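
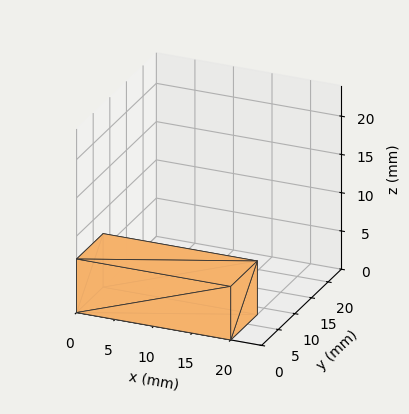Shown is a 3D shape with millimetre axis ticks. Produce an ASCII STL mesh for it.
Reading the render: the shape is a rectangular box, roughly 20 × 8 mm footprint and 7 mm tall (dimensions read to the nearest mm from the axis ticks). For the STL, each face is triangulated and given an outward normal.

solid part
  facet normal 0.0000 0.0000 -1.0000
    outer loop
      vertex 20.000 8.000 0.000
      vertex 20.000 0.000 0.000
      vertex 0.000 0.000 0.000
    endloop
  endfacet
  facet normal 0.0000 0.0000 -1.0000
    outer loop
      vertex 0.000 8.000 0.000
      vertex 20.000 8.000 0.000
      vertex 0.000 0.000 0.000
    endloop
  endfacet
  facet normal 0.0000 0.0000 1.0000
    outer loop
      vertex 0.000 0.000 7.000
      vertex 20.000 0.000 7.000
      vertex 20.000 8.000 7.000
    endloop
  endfacet
  facet normal 0.0000 0.0000 1.0000
    outer loop
      vertex 0.000 0.000 7.000
      vertex 20.000 8.000 7.000
      vertex 0.000 8.000 7.000
    endloop
  endfacet
  facet normal 0.0000 -1.0000 0.0000
    outer loop
      vertex 0.000 0.000 0.000
      vertex 20.000 0.000 0.000
      vertex 20.000 0.000 7.000
    endloop
  endfacet
  facet normal 0.0000 -1.0000 0.0000
    outer loop
      vertex 0.000 0.000 0.000
      vertex 20.000 0.000 7.000
      vertex 0.000 0.000 7.000
    endloop
  endfacet
  facet normal 0.0000 1.0000 0.0000
    outer loop
      vertex 20.000 8.000 7.000
      vertex 20.000 8.000 0.000
      vertex 0.000 8.000 0.000
    endloop
  endfacet
  facet normal 0.0000 1.0000 0.0000
    outer loop
      vertex 0.000 8.000 7.000
      vertex 20.000 8.000 7.000
      vertex 0.000 8.000 0.000
    endloop
  endfacet
  facet normal -1.0000 0.0000 0.0000
    outer loop
      vertex 0.000 8.000 7.000
      vertex 0.000 8.000 0.000
      vertex 0.000 0.000 0.000
    endloop
  endfacet
  facet normal -1.0000 0.0000 0.0000
    outer loop
      vertex 0.000 0.000 7.000
      vertex 0.000 8.000 7.000
      vertex 0.000 0.000 0.000
    endloop
  endfacet
  facet normal 1.0000 0.0000 0.0000
    outer loop
      vertex 20.000 0.000 0.000
      vertex 20.000 8.000 0.000
      vertex 20.000 8.000 7.000
    endloop
  endfacet
  facet normal 1.0000 0.0000 0.0000
    outer loop
      vertex 20.000 0.000 0.000
      vertex 20.000 8.000 7.000
      vertex 20.000 0.000 7.000
    endloop
  endfacet
endsolid part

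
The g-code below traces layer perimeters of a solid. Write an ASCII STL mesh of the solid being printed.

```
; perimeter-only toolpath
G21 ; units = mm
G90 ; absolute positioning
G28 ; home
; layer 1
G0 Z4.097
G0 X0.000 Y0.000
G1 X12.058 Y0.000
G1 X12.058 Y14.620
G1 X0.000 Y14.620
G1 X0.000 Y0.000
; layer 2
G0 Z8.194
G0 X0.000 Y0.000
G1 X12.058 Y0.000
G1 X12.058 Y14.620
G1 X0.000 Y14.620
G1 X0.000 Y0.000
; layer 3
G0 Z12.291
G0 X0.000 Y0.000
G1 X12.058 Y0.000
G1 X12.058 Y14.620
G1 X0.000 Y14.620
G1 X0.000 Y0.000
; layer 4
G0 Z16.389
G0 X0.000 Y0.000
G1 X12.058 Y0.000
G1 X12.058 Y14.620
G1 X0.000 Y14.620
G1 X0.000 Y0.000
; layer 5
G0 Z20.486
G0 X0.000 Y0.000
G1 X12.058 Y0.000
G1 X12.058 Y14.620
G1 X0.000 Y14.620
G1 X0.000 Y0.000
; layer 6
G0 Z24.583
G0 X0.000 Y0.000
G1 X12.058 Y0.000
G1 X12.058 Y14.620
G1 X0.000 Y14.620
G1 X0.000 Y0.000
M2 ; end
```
solid part
  facet normal 0.0000 0.0000 -1.0000
    outer loop
      vertex 12.058 14.620 0.000
      vertex 12.058 0.000 0.000
      vertex 0.000 0.000 0.000
    endloop
  endfacet
  facet normal 0.0000 0.0000 -1.0000
    outer loop
      vertex 0.000 14.620 0.000
      vertex 12.058 14.620 0.000
      vertex 0.000 0.000 0.000
    endloop
  endfacet
  facet normal 0.0000 0.0000 1.0000
    outer loop
      vertex 0.000 0.000 24.583
      vertex 12.058 0.000 24.583
      vertex 12.058 14.620 24.583
    endloop
  endfacet
  facet normal 0.0000 0.0000 1.0000
    outer loop
      vertex 0.000 0.000 24.583
      vertex 12.058 14.620 24.583
      vertex 0.000 14.620 24.583
    endloop
  endfacet
  facet normal 0.0000 -1.0000 0.0000
    outer loop
      vertex 0.000 0.000 0.000
      vertex 12.058 0.000 0.000
      vertex 12.058 0.000 24.583
    endloop
  endfacet
  facet normal 0.0000 -1.0000 0.0000
    outer loop
      vertex 0.000 0.000 0.000
      vertex 12.058 0.000 24.583
      vertex 0.000 0.000 24.583
    endloop
  endfacet
  facet normal 0.0000 1.0000 0.0000
    outer loop
      vertex 12.058 14.620 24.583
      vertex 12.058 14.620 0.000
      vertex 0.000 14.620 0.000
    endloop
  endfacet
  facet normal 0.0000 1.0000 0.0000
    outer loop
      vertex 0.000 14.620 24.583
      vertex 12.058 14.620 24.583
      vertex 0.000 14.620 0.000
    endloop
  endfacet
  facet normal -1.0000 0.0000 0.0000
    outer loop
      vertex 0.000 14.620 24.583
      vertex 0.000 14.620 0.000
      vertex 0.000 0.000 0.000
    endloop
  endfacet
  facet normal -1.0000 0.0000 0.0000
    outer loop
      vertex 0.000 0.000 24.583
      vertex 0.000 14.620 24.583
      vertex 0.000 0.000 0.000
    endloop
  endfacet
  facet normal 1.0000 0.0000 0.0000
    outer loop
      vertex 12.058 0.000 0.000
      vertex 12.058 14.620 0.000
      vertex 12.058 14.620 24.583
    endloop
  endfacet
  facet normal 1.0000 0.0000 0.0000
    outer loop
      vertex 12.058 0.000 0.000
      vertex 12.058 14.620 24.583
      vertex 12.058 0.000 24.583
    endloop
  endfacet
endsolid part

The G0 Z moves step by Δz≈4.097 mm. Every layer's G1 loop is the same polygon, so the solid is a straight extrusion of it from z=0 to z≈24.6. Closing with flat bottom and top caps and triangulating gives 12 facets — a rectangular box, roughly 12.1 × 14.6 mm footprint and 24.6 mm tall.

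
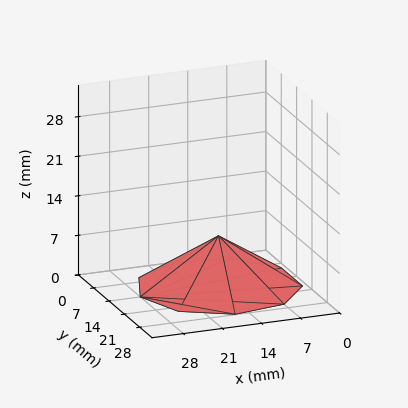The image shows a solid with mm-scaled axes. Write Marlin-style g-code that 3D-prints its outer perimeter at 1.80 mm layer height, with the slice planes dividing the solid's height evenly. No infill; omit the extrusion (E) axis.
Reading the render: the shape is a regular 9-sided pyramid, base circumscribed radius ≈ 14 mm, apex at z ≈ 9 mm (dimensions read to the nearest mm from the axis ticks). For the g-code, the solid's height is divided into equal slices at the stated Δz and each level perimeter traced with G1 moves after a G0 lift.

; perimeter-only toolpath
G21 ; units = mm
G90 ; absolute positioning
G28 ; home
; layer 1
G0 Z1.80
G0 X25.20 Y14.00
G1 X22.58 Y21.20
G1 X15.94 Y25.03
G1 X8.40 Y23.70
G1 X3.47 Y17.83
G1 X3.47 Y10.17
G1 X8.40 Y4.30
G1 X15.94 Y2.97
G1 X22.58 Y6.80
G1 X25.20 Y14.00
; layer 2
G0 Z3.60
G0 X22.40 Y14.00
G1 X20.43 Y19.40
G1 X15.46 Y22.27
G1 X9.80 Y21.27
G1 X6.10 Y16.87
G1 X6.10 Y11.13
G1 X9.80 Y6.73
G1 X15.46 Y5.73
G1 X20.43 Y8.60
G1 X22.40 Y14.00
; layer 3
G0 Z5.40
G0 X19.60 Y14.00
G1 X18.29 Y17.60
G1 X14.97 Y19.52
G1 X11.20 Y18.85
G1 X8.74 Y15.92
G1 X8.74 Y12.08
G1 X11.20 Y9.15
G1 X14.97 Y8.48
G1 X18.29 Y10.40
G1 X19.60 Y14.00
; layer 4
G0 Z7.20
G0 X16.80 Y14.00
G1 X16.14 Y15.80
G1 X14.49 Y16.76
G1 X12.60 Y16.42
G1 X11.37 Y14.96
G1 X11.37 Y13.04
G1 X12.60 Y11.58
G1 X14.49 Y11.24
G1 X16.14 Y12.20
G1 X16.80 Y14.00
M2 ; end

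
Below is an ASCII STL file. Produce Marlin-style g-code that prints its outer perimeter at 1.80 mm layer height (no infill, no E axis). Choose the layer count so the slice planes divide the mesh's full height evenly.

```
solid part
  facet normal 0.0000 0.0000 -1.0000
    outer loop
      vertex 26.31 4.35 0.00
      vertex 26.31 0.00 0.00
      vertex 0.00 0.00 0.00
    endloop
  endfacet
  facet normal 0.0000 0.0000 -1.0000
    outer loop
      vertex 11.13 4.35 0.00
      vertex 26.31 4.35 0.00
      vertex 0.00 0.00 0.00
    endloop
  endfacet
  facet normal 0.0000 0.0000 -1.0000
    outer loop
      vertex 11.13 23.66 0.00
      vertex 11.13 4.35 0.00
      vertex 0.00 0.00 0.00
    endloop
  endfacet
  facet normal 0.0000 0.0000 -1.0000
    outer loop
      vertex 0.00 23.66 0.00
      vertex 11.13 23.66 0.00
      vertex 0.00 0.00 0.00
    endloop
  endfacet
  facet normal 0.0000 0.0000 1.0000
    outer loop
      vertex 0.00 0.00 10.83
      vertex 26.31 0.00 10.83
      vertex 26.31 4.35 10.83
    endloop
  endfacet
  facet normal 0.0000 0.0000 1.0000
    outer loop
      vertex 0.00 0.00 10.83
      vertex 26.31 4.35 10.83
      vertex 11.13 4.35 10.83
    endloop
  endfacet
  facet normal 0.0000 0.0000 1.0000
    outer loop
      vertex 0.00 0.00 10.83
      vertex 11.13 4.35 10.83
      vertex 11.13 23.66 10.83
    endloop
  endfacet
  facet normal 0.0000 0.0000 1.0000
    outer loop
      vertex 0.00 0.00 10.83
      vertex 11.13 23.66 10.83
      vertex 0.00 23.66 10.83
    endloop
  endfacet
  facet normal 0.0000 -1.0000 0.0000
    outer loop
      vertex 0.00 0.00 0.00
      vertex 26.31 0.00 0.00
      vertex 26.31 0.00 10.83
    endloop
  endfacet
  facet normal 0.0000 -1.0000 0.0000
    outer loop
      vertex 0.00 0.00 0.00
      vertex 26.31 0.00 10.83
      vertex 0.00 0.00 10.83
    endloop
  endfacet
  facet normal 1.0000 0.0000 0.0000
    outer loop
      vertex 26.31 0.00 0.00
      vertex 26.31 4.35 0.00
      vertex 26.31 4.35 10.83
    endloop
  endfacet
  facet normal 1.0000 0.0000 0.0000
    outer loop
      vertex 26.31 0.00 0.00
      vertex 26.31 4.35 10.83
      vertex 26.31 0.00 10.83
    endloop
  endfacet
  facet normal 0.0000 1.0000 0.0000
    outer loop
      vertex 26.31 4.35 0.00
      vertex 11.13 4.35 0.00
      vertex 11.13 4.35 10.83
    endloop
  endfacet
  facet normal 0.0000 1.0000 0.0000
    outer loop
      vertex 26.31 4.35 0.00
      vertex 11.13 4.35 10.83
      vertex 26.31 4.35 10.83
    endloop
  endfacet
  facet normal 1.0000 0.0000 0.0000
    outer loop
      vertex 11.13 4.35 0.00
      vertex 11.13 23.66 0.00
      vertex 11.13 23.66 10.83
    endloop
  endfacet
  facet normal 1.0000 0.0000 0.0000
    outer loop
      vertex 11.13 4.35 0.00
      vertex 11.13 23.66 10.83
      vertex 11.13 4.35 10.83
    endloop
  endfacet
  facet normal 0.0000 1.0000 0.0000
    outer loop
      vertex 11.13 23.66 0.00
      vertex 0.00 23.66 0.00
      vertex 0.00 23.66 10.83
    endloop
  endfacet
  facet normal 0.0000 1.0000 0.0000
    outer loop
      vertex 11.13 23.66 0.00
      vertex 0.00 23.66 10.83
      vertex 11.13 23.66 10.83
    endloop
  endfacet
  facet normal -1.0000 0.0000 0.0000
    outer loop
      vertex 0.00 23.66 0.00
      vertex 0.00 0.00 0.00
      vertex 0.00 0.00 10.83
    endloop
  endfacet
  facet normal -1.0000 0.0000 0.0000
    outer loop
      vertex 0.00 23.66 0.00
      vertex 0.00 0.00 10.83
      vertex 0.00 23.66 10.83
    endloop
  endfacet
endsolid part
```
; perimeter-only toolpath
G21 ; units = mm
G90 ; absolute positioning
G28 ; home
; layer 1
G0 Z1.80
G0 X0.00 Y0.00
G1 X26.31 Y0.00
G1 X26.31 Y4.35
G1 X11.13 Y4.35
G1 X11.13 Y23.66
G1 X0.00 Y23.66
G1 X0.00 Y0.00
; layer 2
G0 Z3.61
G0 X0.00 Y0.00
G1 X26.31 Y0.00
G1 X26.31 Y4.35
G1 X11.13 Y4.35
G1 X11.13 Y23.66
G1 X0.00 Y23.66
G1 X0.00 Y0.00
; layer 3
G0 Z5.42
G0 X0.00 Y0.00
G1 X26.31 Y0.00
G1 X26.31 Y4.35
G1 X11.13 Y4.35
G1 X11.13 Y23.66
G1 X0.00 Y23.66
G1 X0.00 Y0.00
; layer 4
G0 Z7.22
G0 X0.00 Y0.00
G1 X26.31 Y0.00
G1 X26.31 Y4.35
G1 X11.13 Y4.35
G1 X11.13 Y23.66
G1 X0.00 Y23.66
G1 X0.00 Y0.00
; layer 5
G0 Z9.03
G0 X0.00 Y0.00
G1 X26.31 Y0.00
G1 X26.31 Y4.35
G1 X11.13 Y4.35
G1 X11.13 Y23.66
G1 X0.00 Y23.66
G1 X0.00 Y0.00
; layer 6
G0 Z10.83
G0 X0.00 Y0.00
G1 X26.31 Y0.00
G1 X26.31 Y4.35
G1 X11.13 Y4.35
G1 X11.13 Y23.66
G1 X0.00 Y23.66
G1 X0.00 Y0.00
M2 ; end

The solid is an L-shaped prism: outer 26.3 × 23.7 mm, arm thicknesses ≈ 4.35 mm (horizontal) and 11.1 mm (vertical), extruded 10.8 mm in z. Slicing at Δz = 1.80 mm — 6 equal slices spanning the solid's height, so layer i sits at z = i·h/6 — gives 6 non-empty perimeters. Each is a 6-segment closed polygon; G0 lifts to the layer z and rapids to the start vertex, then G1 traces the edges.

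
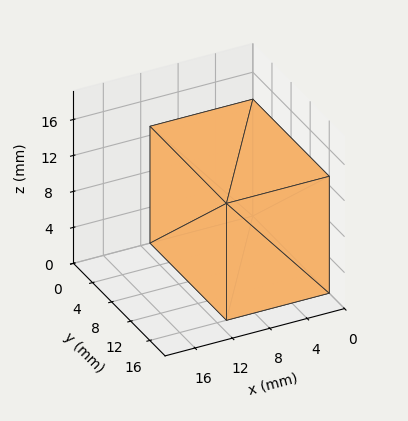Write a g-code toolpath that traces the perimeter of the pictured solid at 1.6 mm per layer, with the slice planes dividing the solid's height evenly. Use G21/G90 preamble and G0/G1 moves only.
Reading the render: the shape is a rectangular box, roughly 11 × 16 mm footprint and 13 mm tall (dimensions read to the nearest mm from the axis ticks). For the g-code, the solid's height is divided into equal slices at the stated Δz and each level perimeter traced with G1 moves after a G0 lift.

; perimeter-only toolpath
G21 ; units = mm
G90 ; absolute positioning
G28 ; home
; layer 1
G0 Z1.6
G0 X0.0 Y0.0
G1 X11.0 Y0.0
G1 X11.0 Y16.0
G1 X0.0 Y16.0
G1 X0.0 Y0.0
; layer 2
G0 Z3.2
G0 X0.0 Y0.0
G1 X11.0 Y0.0
G1 X11.0 Y16.0
G1 X0.0 Y16.0
G1 X0.0 Y0.0
; layer 3
G0 Z4.9
G0 X0.0 Y0.0
G1 X11.0 Y0.0
G1 X11.0 Y16.0
G1 X0.0 Y16.0
G1 X0.0 Y0.0
; layer 4
G0 Z6.5
G0 X0.0 Y0.0
G1 X11.0 Y0.0
G1 X11.0 Y16.0
G1 X0.0 Y16.0
G1 X0.0 Y0.0
; layer 5
G0 Z8.1
G0 X0.0 Y0.0
G1 X11.0 Y0.0
G1 X11.0 Y16.0
G1 X0.0 Y16.0
G1 X0.0 Y0.0
; layer 6
G0 Z9.8
G0 X0.0 Y0.0
G1 X11.0 Y0.0
G1 X11.0 Y16.0
G1 X0.0 Y16.0
G1 X0.0 Y0.0
; layer 7
G0 Z11.4
G0 X0.0 Y0.0
G1 X11.0 Y0.0
G1 X11.0 Y16.0
G1 X0.0 Y16.0
G1 X0.0 Y0.0
; layer 8
G0 Z13.0
G0 X0.0 Y0.0
G1 X11.0 Y0.0
G1 X11.0 Y16.0
G1 X0.0 Y16.0
G1 X0.0 Y0.0
M2 ; end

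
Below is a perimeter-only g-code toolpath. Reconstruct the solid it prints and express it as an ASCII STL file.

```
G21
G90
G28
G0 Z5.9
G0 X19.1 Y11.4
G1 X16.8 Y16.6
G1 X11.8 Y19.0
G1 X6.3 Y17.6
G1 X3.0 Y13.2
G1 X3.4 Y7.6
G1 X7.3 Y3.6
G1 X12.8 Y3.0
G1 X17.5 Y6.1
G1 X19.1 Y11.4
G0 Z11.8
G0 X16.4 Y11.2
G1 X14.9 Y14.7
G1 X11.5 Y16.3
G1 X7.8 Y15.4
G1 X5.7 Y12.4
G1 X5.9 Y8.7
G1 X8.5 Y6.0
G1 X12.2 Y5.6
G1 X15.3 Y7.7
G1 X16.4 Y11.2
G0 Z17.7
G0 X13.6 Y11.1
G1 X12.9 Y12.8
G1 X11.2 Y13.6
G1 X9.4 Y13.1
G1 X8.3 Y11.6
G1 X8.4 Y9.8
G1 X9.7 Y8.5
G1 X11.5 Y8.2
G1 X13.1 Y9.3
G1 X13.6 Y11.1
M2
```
solid part
  facet normal 0.0000 0.0000 -1.0000
    outer loop
      vertex 12.1 21.7 0.0
      vertex 18.8 18.5 0.0
      vertex 21.8 11.6 0.0
    endloop
  endfacet
  facet normal 0.0000 0.0000 -1.0000
    outer loop
      vertex 4.8 19.9 0.0
      vertex 12.1 21.7 0.0
      vertex 21.8 11.6 0.0
    endloop
  endfacet
  facet normal 0.0000 0.0000 -1.0000
    outer loop
      vertex 0.4 13.9 0.0
      vertex 4.8 19.9 0.0
      vertex 21.8 11.6 0.0
    endloop
  endfacet
  facet normal 0.0000 0.0000 -1.0000
    outer loop
      vertex 0.9 6.5 0.0
      vertex 0.4 13.9 0.0
      vertex 21.8 11.6 0.0
    endloop
  endfacet
  facet normal 0.0000 0.0000 -1.0000
    outer loop
      vertex 6.1 1.1 0.0
      vertex 0.9 6.5 0.0
      vertex 21.8 11.6 0.0
    endloop
  endfacet
  facet normal 0.0000 0.0000 -1.0000
    outer loop
      vertex 13.5 0.3 0.0
      vertex 6.1 1.1 0.0
      vertex 21.8 11.6 0.0
    endloop
  endfacet
  facet normal 0.0000 0.0000 -1.0000
    outer loop
      vertex 19.7 4.5 0.0
      vertex 13.5 0.3 0.0
      vertex 21.8 11.6 0.0
    endloop
  endfacet
  facet normal 0.8408 0.3656 0.3992
    outer loop
      vertex 21.8 11.6 0.0
      vertex 18.8 18.5 0.0
      vertex 10.9 10.9 23.6
    endloop
  endfacet
  facet normal 0.3952 0.8275 0.3988
    outer loop
      vertex 18.8 18.5 0.0
      vertex 12.1 21.7 0.0
      vertex 10.9 10.9 23.6
    endloop
  endfacet
  facet normal -0.2198 0.8913 0.3967
    outer loop
      vertex 12.1 21.7 0.0
      vertex 4.8 19.9 0.0
      vertex 10.9 10.9 23.6
    endloop
  endfacet
  facet normal -0.7398 0.5425 0.3981
    outer loop
      vertex 4.8 19.9 0.0
      vertex 0.4 13.9 0.0
      vertex 10.9 10.9 23.6
    endloop
  endfacet
  facet normal -0.9148 -0.0618 0.3992
    outer loop
      vertex 0.4 13.9 0.0
      vertex 0.9 6.5 0.0
      vertex 10.9 10.9 23.6
    endloop
  endfacet
  facet normal -0.6606 -0.6362 0.3985
    outer loop
      vertex 0.9 6.5 0.0
      vertex 6.1 1.1 0.0
      vertex 10.9 10.9 23.6
    endloop
  endfacet
  facet normal -0.0986 -0.9118 0.3987
    outer loop
      vertex 6.1 1.1 0.0
      vertex 13.5 0.3 0.0
      vertex 10.9 10.9 23.6
    endloop
  endfacet
  facet normal 0.5145 -0.7596 0.3979
    outer loop
      vertex 13.5 0.3 0.0
      vertex 19.7 4.5 0.0
      vertex 10.9 10.9 23.6
    endloop
  endfacet
  facet normal 0.8795 -0.2601 0.3985
    outer loop
      vertex 19.7 4.5 0.0
      vertex 21.8 11.6 0.0
      vertex 10.9 10.9 23.6
    endloop
  endfacet
endsolid part

The G0 Z moves step by Δz≈5.9 mm. The G1 loops shrink linearly with z, so the solid tapers from its base footprint up to z≈23.6. Closing with a flat bottom cap and the tapered top and triangulating gives 16 facets — a regular 9-sided pyramid, base circumscribed radius ≈ 10.9 mm, apex at z ≈ 23.6 mm.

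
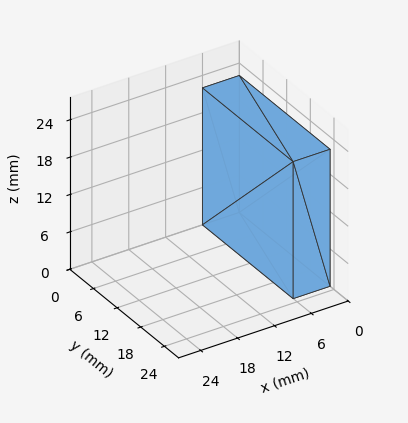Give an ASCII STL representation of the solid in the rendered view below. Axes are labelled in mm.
Reading the render: the shape is a rectangular box, roughly 6 × 23 mm footprint and 22 mm tall (dimensions read to the nearest mm from the axis ticks). For the STL, each face is triangulated and given an outward normal.

solid part
  facet normal 0.0000 0.0000 -1.0000
    outer loop
      vertex 6.00 23.00 0.00
      vertex 6.00 0.00 0.00
      vertex 0.00 0.00 0.00
    endloop
  endfacet
  facet normal 0.0000 0.0000 -1.0000
    outer loop
      vertex 0.00 23.00 0.00
      vertex 6.00 23.00 0.00
      vertex 0.00 0.00 0.00
    endloop
  endfacet
  facet normal 0.0000 0.0000 1.0000
    outer loop
      vertex 0.00 0.00 22.00
      vertex 6.00 0.00 22.00
      vertex 6.00 23.00 22.00
    endloop
  endfacet
  facet normal 0.0000 0.0000 1.0000
    outer loop
      vertex 0.00 0.00 22.00
      vertex 6.00 23.00 22.00
      vertex 0.00 23.00 22.00
    endloop
  endfacet
  facet normal 0.0000 -1.0000 0.0000
    outer loop
      vertex 0.00 0.00 0.00
      vertex 6.00 0.00 0.00
      vertex 6.00 0.00 22.00
    endloop
  endfacet
  facet normal 0.0000 -1.0000 0.0000
    outer loop
      vertex 0.00 0.00 0.00
      vertex 6.00 0.00 22.00
      vertex 0.00 0.00 22.00
    endloop
  endfacet
  facet normal 0.0000 1.0000 0.0000
    outer loop
      vertex 6.00 23.00 22.00
      vertex 6.00 23.00 0.00
      vertex 0.00 23.00 0.00
    endloop
  endfacet
  facet normal 0.0000 1.0000 0.0000
    outer loop
      vertex 0.00 23.00 22.00
      vertex 6.00 23.00 22.00
      vertex 0.00 23.00 0.00
    endloop
  endfacet
  facet normal -1.0000 0.0000 0.0000
    outer loop
      vertex 0.00 23.00 22.00
      vertex 0.00 23.00 0.00
      vertex 0.00 0.00 0.00
    endloop
  endfacet
  facet normal -1.0000 0.0000 0.0000
    outer loop
      vertex 0.00 0.00 22.00
      vertex 0.00 23.00 22.00
      vertex 0.00 0.00 0.00
    endloop
  endfacet
  facet normal 1.0000 0.0000 0.0000
    outer loop
      vertex 6.00 0.00 0.00
      vertex 6.00 23.00 0.00
      vertex 6.00 23.00 22.00
    endloop
  endfacet
  facet normal 1.0000 0.0000 0.0000
    outer loop
      vertex 6.00 0.00 0.00
      vertex 6.00 23.00 22.00
      vertex 6.00 0.00 22.00
    endloop
  endfacet
endsolid part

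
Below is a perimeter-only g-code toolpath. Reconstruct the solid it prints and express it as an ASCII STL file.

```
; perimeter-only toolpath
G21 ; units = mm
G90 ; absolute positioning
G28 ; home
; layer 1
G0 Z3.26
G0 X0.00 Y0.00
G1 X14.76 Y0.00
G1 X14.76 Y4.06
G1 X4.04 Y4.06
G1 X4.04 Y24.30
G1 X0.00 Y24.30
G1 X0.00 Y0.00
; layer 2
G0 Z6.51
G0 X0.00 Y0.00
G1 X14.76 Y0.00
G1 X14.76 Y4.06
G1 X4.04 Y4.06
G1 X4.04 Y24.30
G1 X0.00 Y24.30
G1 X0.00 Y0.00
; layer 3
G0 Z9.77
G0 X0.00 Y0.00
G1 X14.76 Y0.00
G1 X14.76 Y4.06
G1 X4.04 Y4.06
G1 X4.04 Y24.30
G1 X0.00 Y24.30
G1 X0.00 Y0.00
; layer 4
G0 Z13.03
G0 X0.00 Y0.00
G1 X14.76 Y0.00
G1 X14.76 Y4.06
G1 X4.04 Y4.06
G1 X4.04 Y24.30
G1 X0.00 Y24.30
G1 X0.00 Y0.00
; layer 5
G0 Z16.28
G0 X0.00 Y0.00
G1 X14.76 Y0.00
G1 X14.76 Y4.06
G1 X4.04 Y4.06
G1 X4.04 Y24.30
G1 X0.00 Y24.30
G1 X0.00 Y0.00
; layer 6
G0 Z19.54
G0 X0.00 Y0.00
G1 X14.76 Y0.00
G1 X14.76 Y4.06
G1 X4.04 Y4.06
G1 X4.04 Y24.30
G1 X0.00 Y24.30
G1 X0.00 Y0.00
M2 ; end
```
solid part
  facet normal 0.0000 0.0000 -1.0000
    outer loop
      vertex 14.76 4.06 0.00
      vertex 14.76 0.00 0.00
      vertex 0.00 0.00 0.00
    endloop
  endfacet
  facet normal 0.0000 0.0000 -1.0000
    outer loop
      vertex 4.04 4.06 0.00
      vertex 14.76 4.06 0.00
      vertex 0.00 0.00 0.00
    endloop
  endfacet
  facet normal 0.0000 0.0000 -1.0000
    outer loop
      vertex 4.04 24.30 0.00
      vertex 4.04 4.06 0.00
      vertex 0.00 0.00 0.00
    endloop
  endfacet
  facet normal 0.0000 0.0000 -1.0000
    outer loop
      vertex 0.00 24.30 0.00
      vertex 4.04 24.30 0.00
      vertex 0.00 0.00 0.00
    endloop
  endfacet
  facet normal 0.0000 0.0000 1.0000
    outer loop
      vertex 0.00 0.00 19.54
      vertex 14.76 0.00 19.54
      vertex 14.76 4.06 19.54
    endloop
  endfacet
  facet normal 0.0000 0.0000 1.0000
    outer loop
      vertex 0.00 0.00 19.54
      vertex 14.76 4.06 19.54
      vertex 4.04 4.06 19.54
    endloop
  endfacet
  facet normal 0.0000 0.0000 1.0000
    outer loop
      vertex 0.00 0.00 19.54
      vertex 4.04 4.06 19.54
      vertex 4.04 24.30 19.54
    endloop
  endfacet
  facet normal 0.0000 0.0000 1.0000
    outer loop
      vertex 0.00 0.00 19.54
      vertex 4.04 24.30 19.54
      vertex 0.00 24.30 19.54
    endloop
  endfacet
  facet normal 0.0000 -1.0000 0.0000
    outer loop
      vertex 0.00 0.00 0.00
      vertex 14.76 0.00 0.00
      vertex 14.76 0.00 19.54
    endloop
  endfacet
  facet normal 0.0000 -1.0000 0.0000
    outer loop
      vertex 0.00 0.00 0.00
      vertex 14.76 0.00 19.54
      vertex 0.00 0.00 19.54
    endloop
  endfacet
  facet normal 1.0000 0.0000 0.0000
    outer loop
      vertex 14.76 0.00 0.00
      vertex 14.76 4.06 0.00
      vertex 14.76 4.06 19.54
    endloop
  endfacet
  facet normal 1.0000 0.0000 0.0000
    outer loop
      vertex 14.76 0.00 0.00
      vertex 14.76 4.06 19.54
      vertex 14.76 0.00 19.54
    endloop
  endfacet
  facet normal 0.0000 1.0000 0.0000
    outer loop
      vertex 14.76 4.06 0.00
      vertex 4.04 4.06 0.00
      vertex 4.04 4.06 19.54
    endloop
  endfacet
  facet normal 0.0000 1.0000 0.0000
    outer loop
      vertex 14.76 4.06 0.00
      vertex 4.04 4.06 19.54
      vertex 14.76 4.06 19.54
    endloop
  endfacet
  facet normal 1.0000 0.0000 0.0000
    outer loop
      vertex 4.04 4.06 0.00
      vertex 4.04 24.30 0.00
      vertex 4.04 24.30 19.54
    endloop
  endfacet
  facet normal 1.0000 0.0000 0.0000
    outer loop
      vertex 4.04 4.06 0.00
      vertex 4.04 24.30 19.54
      vertex 4.04 4.06 19.54
    endloop
  endfacet
  facet normal 0.0000 1.0000 0.0000
    outer loop
      vertex 4.04 24.30 0.00
      vertex 0.00 24.30 0.00
      vertex 0.00 24.30 19.54
    endloop
  endfacet
  facet normal 0.0000 1.0000 0.0000
    outer loop
      vertex 4.04 24.30 0.00
      vertex 0.00 24.30 19.54
      vertex 4.04 24.30 19.54
    endloop
  endfacet
  facet normal -1.0000 0.0000 0.0000
    outer loop
      vertex 0.00 24.30 0.00
      vertex 0.00 0.00 0.00
      vertex 0.00 0.00 19.54
    endloop
  endfacet
  facet normal -1.0000 0.0000 0.0000
    outer loop
      vertex 0.00 24.30 0.00
      vertex 0.00 0.00 19.54
      vertex 0.00 24.30 19.54
    endloop
  endfacet
endsolid part

The G0 Z moves step by Δz≈3.26 mm. Every layer's G1 loop is the same polygon, so the solid is a straight extrusion of it from z=0 to z≈19.5. Closing with flat bottom and top caps and triangulating gives 20 facets — an L-shaped prism: outer 14.8 × 24.3 mm, arm thicknesses ≈ 4.06 mm (horizontal) and 4.04 mm (vertical), extruded 19.5 mm in z.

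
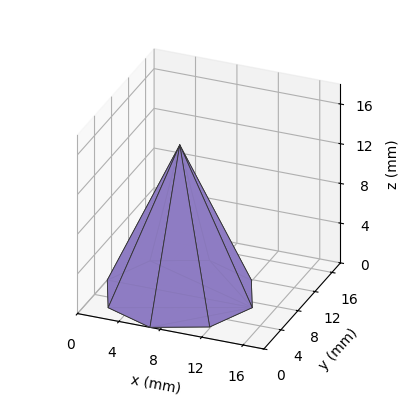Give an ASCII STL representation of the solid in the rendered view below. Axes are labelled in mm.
Reading the render: the shape is a regular 8-sided pyramid, base circumscribed radius ≈ 7 mm, apex at z ≈ 15 mm (dimensions read to the nearest mm from the axis ticks). For the STL, each face is triangulated and given an outward normal.

solid part
  facet normal 0.0000 0.0000 -1.0000
    outer loop
      vertex 7.0 14.0 0.0
      vertex 11.9 11.9 0.0
      vertex 14.0 7.0 0.0
    endloop
  endfacet
  facet normal 0.0000 0.0000 -1.0000
    outer loop
      vertex 2.1 11.9 0.0
      vertex 7.0 14.0 0.0
      vertex 14.0 7.0 0.0
    endloop
  endfacet
  facet normal 0.0000 0.0000 -1.0000
    outer loop
      vertex 0.0 7.0 0.0
      vertex 2.1 11.9 0.0
      vertex 14.0 7.0 0.0
    endloop
  endfacet
  facet normal 0.0000 0.0000 -1.0000
    outer loop
      vertex 2.1 2.1 0.0
      vertex 0.0 7.0 0.0
      vertex 14.0 7.0 0.0
    endloop
  endfacet
  facet normal 0.0000 0.0000 -1.0000
    outer loop
      vertex 7.0 0.0 0.0
      vertex 2.1 2.1 0.0
      vertex 14.0 7.0 0.0
    endloop
  endfacet
  facet normal 0.0000 0.0000 -1.0000
    outer loop
      vertex 11.9 2.1 0.0
      vertex 7.0 0.0 0.0
      vertex 14.0 7.0 0.0
    endloop
  endfacet
  facet normal 0.8447 0.3620 0.3942
    outer loop
      vertex 14.0 7.0 0.0
      vertex 11.9 11.9 0.0
      vertex 7.0 7.0 15.0
    endloop
  endfacet
  facet normal 0.3620 0.8447 0.3942
    outer loop
      vertex 11.9 11.9 0.0
      vertex 7.0 14.0 0.0
      vertex 7.0 7.0 15.0
    endloop
  endfacet
  facet normal -0.3620 0.8447 0.3942
    outer loop
      vertex 7.0 14.0 0.0
      vertex 2.1 11.9 0.0
      vertex 7.0 7.0 15.0
    endloop
  endfacet
  facet normal -0.8447 0.3620 0.3942
    outer loop
      vertex 2.1 11.9 0.0
      vertex 0.0 7.0 0.0
      vertex 7.0 7.0 15.0
    endloop
  endfacet
  facet normal -0.8447 -0.3620 0.3942
    outer loop
      vertex 0.0 7.0 0.0
      vertex 2.1 2.1 0.0
      vertex 7.0 7.0 15.0
    endloop
  endfacet
  facet normal -0.3620 -0.8447 0.3942
    outer loop
      vertex 2.1 2.1 0.0
      vertex 7.0 0.0 0.0
      vertex 7.0 7.0 15.0
    endloop
  endfacet
  facet normal 0.3620 -0.8447 0.3942
    outer loop
      vertex 7.0 0.0 0.0
      vertex 11.9 2.1 0.0
      vertex 7.0 7.0 15.0
    endloop
  endfacet
  facet normal 0.8447 -0.3620 0.3942
    outer loop
      vertex 11.9 2.1 0.0
      vertex 14.0 7.0 0.0
      vertex 7.0 7.0 15.0
    endloop
  endfacet
endsolid part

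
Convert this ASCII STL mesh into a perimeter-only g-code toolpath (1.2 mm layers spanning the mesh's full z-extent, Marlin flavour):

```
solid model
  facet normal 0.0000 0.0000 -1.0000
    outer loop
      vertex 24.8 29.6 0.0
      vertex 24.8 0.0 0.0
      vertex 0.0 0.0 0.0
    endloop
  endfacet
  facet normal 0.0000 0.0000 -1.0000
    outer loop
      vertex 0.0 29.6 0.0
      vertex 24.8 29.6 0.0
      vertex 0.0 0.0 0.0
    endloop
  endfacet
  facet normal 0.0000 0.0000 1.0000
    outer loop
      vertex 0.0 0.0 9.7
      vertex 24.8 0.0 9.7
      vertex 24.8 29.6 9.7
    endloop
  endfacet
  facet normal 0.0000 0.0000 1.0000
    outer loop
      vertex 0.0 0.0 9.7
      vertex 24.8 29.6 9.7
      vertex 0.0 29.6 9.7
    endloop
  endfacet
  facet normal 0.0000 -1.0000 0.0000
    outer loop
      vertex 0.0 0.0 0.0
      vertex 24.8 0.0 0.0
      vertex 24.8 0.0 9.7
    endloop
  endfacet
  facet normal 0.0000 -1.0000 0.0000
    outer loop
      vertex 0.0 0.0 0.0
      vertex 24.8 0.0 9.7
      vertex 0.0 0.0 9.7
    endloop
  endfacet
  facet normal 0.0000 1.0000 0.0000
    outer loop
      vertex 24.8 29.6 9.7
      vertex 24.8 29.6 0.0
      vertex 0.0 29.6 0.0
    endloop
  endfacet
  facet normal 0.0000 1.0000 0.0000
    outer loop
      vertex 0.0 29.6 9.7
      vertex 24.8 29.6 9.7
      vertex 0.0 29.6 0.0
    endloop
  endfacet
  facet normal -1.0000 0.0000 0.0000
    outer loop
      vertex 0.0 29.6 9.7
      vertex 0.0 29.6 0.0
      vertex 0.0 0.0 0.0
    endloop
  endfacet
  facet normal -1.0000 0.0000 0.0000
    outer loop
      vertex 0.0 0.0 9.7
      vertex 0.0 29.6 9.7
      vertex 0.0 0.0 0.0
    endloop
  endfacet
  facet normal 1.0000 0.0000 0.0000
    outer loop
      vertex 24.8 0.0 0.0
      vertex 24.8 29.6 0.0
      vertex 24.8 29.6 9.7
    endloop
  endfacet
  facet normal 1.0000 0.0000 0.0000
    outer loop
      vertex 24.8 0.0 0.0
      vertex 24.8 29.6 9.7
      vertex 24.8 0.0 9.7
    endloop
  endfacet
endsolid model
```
; perimeter-only toolpath
G21 ; units = mm
G90 ; absolute positioning
G28 ; home
; layer 1
G0 Z1.2
G0 X0.0 Y0.0
G1 X24.8 Y0.0
G1 X24.8 Y29.6
G1 X0.0 Y29.6
G1 X0.0 Y0.0
; layer 2
G0 Z2.4
G0 X0.0 Y0.0
G1 X24.8 Y0.0
G1 X24.8 Y29.6
G1 X0.0 Y29.6
G1 X0.0 Y0.0
; layer 3
G0 Z3.6
G0 X0.0 Y0.0
G1 X24.8 Y0.0
G1 X24.8 Y29.6
G1 X0.0 Y29.6
G1 X0.0 Y0.0
; layer 4
G0 Z4.8
G0 X0.0 Y0.0
G1 X24.8 Y0.0
G1 X24.8 Y29.6
G1 X0.0 Y29.6
G1 X0.0 Y0.0
; layer 5
G0 Z6.1
G0 X0.0 Y0.0
G1 X24.8 Y0.0
G1 X24.8 Y29.6
G1 X0.0 Y29.6
G1 X0.0 Y0.0
; layer 6
G0 Z7.3
G0 X0.0 Y0.0
G1 X24.8 Y0.0
G1 X24.8 Y29.6
G1 X0.0 Y29.6
G1 X0.0 Y0.0
; layer 7
G0 Z8.5
G0 X0.0 Y0.0
G1 X24.8 Y0.0
G1 X24.8 Y29.6
G1 X0.0 Y29.6
G1 X0.0 Y0.0
; layer 8
G0 Z9.7
G0 X0.0 Y0.0
G1 X24.8 Y0.0
G1 X24.8 Y29.6
G1 X0.0 Y29.6
G1 X0.0 Y0.0
M2 ; end

The solid is a rectangular box, roughly 24.8 × 29.6 mm footprint and 9.7 mm tall. Slicing at Δz = 1.2 mm — 8 equal slices spanning the solid's height, so layer i sits at z = i·h/8 — gives 8 non-empty perimeters. Each is a 4-segment closed polygon; G0 lifts to the layer z and rapids to the start vertex, then G1 traces the edges.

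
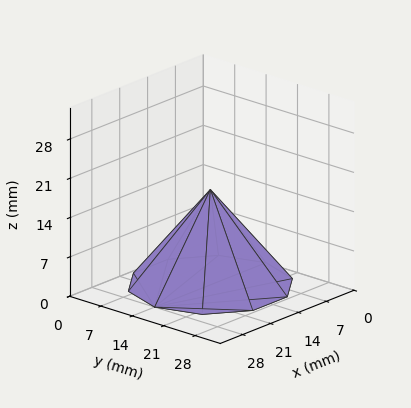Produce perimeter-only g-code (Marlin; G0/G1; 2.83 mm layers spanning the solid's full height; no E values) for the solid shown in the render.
Reading the render: the shape is a regular 10-sided pyramid, base circumscribed radius ≈ 14 mm, apex at z ≈ 17 mm (dimensions read to the nearest mm from the axis ticks). For the g-code, the solid's height is divided into equal slices at the stated Δz and each level perimeter traced with G1 moves after a G0 lift.

; perimeter-only toolpath
G21 ; units = mm
G90 ; absolute positioning
G28 ; home
; layer 1
G0 Z2.83
G0 X25.67 Y14.00
G1 X23.44 Y20.86
G1 X17.61 Y25.09
G1 X10.39 Y25.09
G1 X4.56 Y20.86
G1 X2.33 Y14.00
G1 X4.56 Y7.14
G1 X10.39 Y2.91
G1 X17.61 Y2.91
G1 X23.44 Y7.14
G1 X25.67 Y14.00
; layer 2
G0 Z5.67
G0 X23.33 Y14.00
G1 X21.55 Y19.49
G1 X16.89 Y22.87
G1 X11.11 Y22.87
G1 X6.45 Y19.49
G1 X4.67 Y14.00
G1 X6.45 Y8.51
G1 X11.11 Y5.13
G1 X16.89 Y5.13
G1 X21.55 Y8.51
G1 X23.33 Y14.00
; layer 3
G0 Z8.50
G0 X21.00 Y14.00
G1 X19.66 Y18.12
G1 X16.16 Y20.66
G1 X11.84 Y20.66
G1 X8.34 Y18.12
G1 X7.00 Y14.00
G1 X8.34 Y9.88
G1 X11.84 Y7.34
G1 X16.16 Y7.34
G1 X19.66 Y9.88
G1 X21.00 Y14.00
; layer 4
G0 Z11.33
G0 X18.67 Y14.00
G1 X17.78 Y16.74
G1 X15.44 Y18.44
G1 X12.56 Y18.44
G1 X10.22 Y16.74
G1 X9.33 Y14.00
G1 X10.22 Y11.26
G1 X12.56 Y9.56
G1 X15.44 Y9.56
G1 X17.78 Y11.26
G1 X18.67 Y14.00
; layer 5
G0 Z14.17
G0 X16.33 Y14.00
G1 X15.89 Y15.37
G1 X14.72 Y16.22
G1 X13.28 Y16.22
G1 X12.11 Y15.37
G1 X11.67 Y14.00
G1 X12.11 Y12.63
G1 X13.28 Y11.78
G1 X14.72 Y11.78
G1 X15.89 Y12.63
G1 X16.33 Y14.00
M2 ; end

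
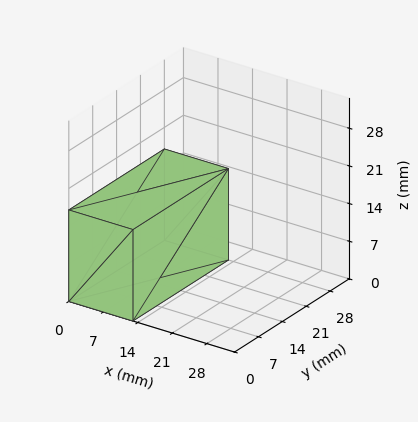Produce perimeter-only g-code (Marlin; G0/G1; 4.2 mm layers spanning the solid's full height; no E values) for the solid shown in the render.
Reading the render: the shape is a rectangular box, roughly 13 × 28 mm footprint and 17 mm tall (dimensions read to the nearest mm from the axis ticks). For the g-code, the solid's height is divided into equal slices at the stated Δz and each level perimeter traced with G1 moves after a G0 lift.

; perimeter-only toolpath
G21 ; units = mm
G90 ; absolute positioning
G28 ; home
; layer 1
G0 Z4.2
G0 X0.0 Y0.0
G1 X13.0 Y0.0
G1 X13.0 Y28.0
G1 X0.0 Y28.0
G1 X0.0 Y0.0
; layer 2
G0 Z8.5
G0 X0.0 Y0.0
G1 X13.0 Y0.0
G1 X13.0 Y28.0
G1 X0.0 Y28.0
G1 X0.0 Y0.0
; layer 3
G0 Z12.8
G0 X0.0 Y0.0
G1 X13.0 Y0.0
G1 X13.0 Y28.0
G1 X0.0 Y28.0
G1 X0.0 Y0.0
; layer 4
G0 Z17.0
G0 X0.0 Y0.0
G1 X13.0 Y0.0
G1 X13.0 Y28.0
G1 X0.0 Y28.0
G1 X0.0 Y0.0
M2 ; end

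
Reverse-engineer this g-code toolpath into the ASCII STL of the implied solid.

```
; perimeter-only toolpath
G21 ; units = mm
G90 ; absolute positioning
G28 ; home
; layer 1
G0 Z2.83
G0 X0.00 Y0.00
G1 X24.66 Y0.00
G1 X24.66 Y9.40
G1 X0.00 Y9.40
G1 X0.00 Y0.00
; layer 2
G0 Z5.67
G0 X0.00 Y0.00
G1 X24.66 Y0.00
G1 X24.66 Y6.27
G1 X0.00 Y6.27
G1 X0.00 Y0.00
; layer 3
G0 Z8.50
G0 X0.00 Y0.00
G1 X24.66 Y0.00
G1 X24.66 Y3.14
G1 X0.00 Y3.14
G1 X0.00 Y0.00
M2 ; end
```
solid part
  facet normal 0.0000 0.0000 -1.0000
    outer loop
      vertex 24.66 12.54 0.00
      vertex 24.66 0.00 0.00
      vertex 0.00 0.00 0.00
    endloop
  endfacet
  facet normal 0.0000 0.0000 -1.0000
    outer loop
      vertex 0.00 12.54 0.00
      vertex 24.66 12.54 0.00
      vertex 0.00 0.00 0.00
    endloop
  endfacet
  facet normal 0.0000 -1.0000 0.0000
    outer loop
      vertex 0.00 0.00 0.00
      vertex 24.66 0.00 0.00
      vertex 24.66 0.00 11.34
    endloop
  endfacet
  facet normal 0.0000 -1.0000 0.0000
    outer loop
      vertex 0.00 0.00 0.00
      vertex 24.66 0.00 11.34
      vertex 0.00 0.00 11.34
    endloop
  endfacet
  facet normal 0.0000 0.6707 0.7417
    outer loop
      vertex 0.00 0.00 11.34
      vertex 24.66 0.00 11.34
      vertex 24.66 12.54 0.00
    endloop
  endfacet
  facet normal 0.0000 0.6707 0.7417
    outer loop
      vertex 0.00 0.00 11.34
      vertex 24.66 12.54 0.00
      vertex 0.00 12.54 0.00
    endloop
  endfacet
  facet normal -1.0000 0.0000 0.0000
    outer loop
      vertex 0.00 0.00 11.34
      vertex 0.00 12.54 0.00
      vertex 0.00 0.00 0.00
    endloop
  endfacet
  facet normal 1.0000 0.0000 0.0000
    outer loop
      vertex 24.66 0.00 0.00
      vertex 24.66 12.54 0.00
      vertex 24.66 0.00 11.34
    endloop
  endfacet
endsolid part

The G0 Z moves step by Δz≈2.83 mm. The G1 loops shrink linearly with z, so the solid tapers from its base footprint up to z≈11.3. Closing with a flat bottom cap and the tapered top and triangulating gives 8 facets — a wedge (ramp): 24.7 × 12.5 mm base, rising to 11.3 mm along the y=0 edge and sloping linearly to z=0 at y=12.5.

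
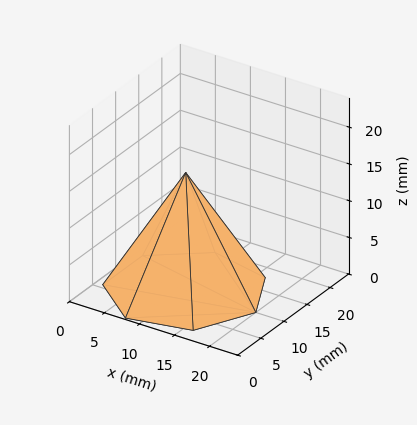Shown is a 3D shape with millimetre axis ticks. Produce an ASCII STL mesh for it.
Reading the render: the shape is a regular 7-sided pyramid, base circumscribed radius ≈ 10 mm, apex at z ≈ 16 mm (dimensions read to the nearest mm from the axis ticks). For the STL, each face is triangulated and given an outward normal.

solid part
  facet normal 0.0000 0.0000 -1.0000
    outer loop
      vertex 7.8 19.7 0.0
      vertex 16.2 17.8 0.0
      vertex 20.0 10.0 0.0
    endloop
  endfacet
  facet normal 0.0000 0.0000 -1.0000
    outer loop
      vertex 1.0 14.3 0.0
      vertex 7.8 19.7 0.0
      vertex 20.0 10.0 0.0
    endloop
  endfacet
  facet normal 0.0000 0.0000 -1.0000
    outer loop
      vertex 1.0 5.7 0.0
      vertex 1.0 14.3 0.0
      vertex 20.0 10.0 0.0
    endloop
  endfacet
  facet normal 0.0000 0.0000 -1.0000
    outer loop
      vertex 7.8 0.3 0.0
      vertex 1.0 5.7 0.0
      vertex 20.0 10.0 0.0
    endloop
  endfacet
  facet normal 0.0000 0.0000 -1.0000
    outer loop
      vertex 16.2 2.2 0.0
      vertex 7.8 0.3 0.0
      vertex 20.0 10.0 0.0
    endloop
  endfacet
  facet normal 0.7837 0.3818 0.4898
    outer loop
      vertex 20.0 10.0 0.0
      vertex 16.2 17.8 0.0
      vertex 10.0 10.0 16.0
    endloop
  endfacet
  facet normal 0.1924 0.8507 0.4893
    outer loop
      vertex 16.2 17.8 0.0
      vertex 7.8 19.7 0.0
      vertex 10.0 10.0 16.0
    endloop
  endfacet
  facet normal -0.5425 0.6832 0.4888
    outer loop
      vertex 7.8 19.7 0.0
      vertex 1.0 14.3 0.0
      vertex 10.0 10.0 16.0
    endloop
  endfacet
  facet normal -0.8716 0.0000 0.4903
    outer loop
      vertex 1.0 14.3 0.0
      vertex 1.0 5.7 0.0
      vertex 10.0 10.0 16.0
    endloop
  endfacet
  facet normal -0.5425 -0.6832 0.4888
    outer loop
      vertex 1.0 5.7 0.0
      vertex 7.8 0.3 0.0
      vertex 10.0 10.0 16.0
    endloop
  endfacet
  facet normal 0.1924 -0.8507 0.4893
    outer loop
      vertex 7.8 0.3 0.0
      vertex 16.2 2.2 0.0
      vertex 10.0 10.0 16.0
    endloop
  endfacet
  facet normal 0.7837 -0.3818 0.4898
    outer loop
      vertex 16.2 2.2 0.0
      vertex 20.0 10.0 0.0
      vertex 10.0 10.0 16.0
    endloop
  endfacet
endsolid part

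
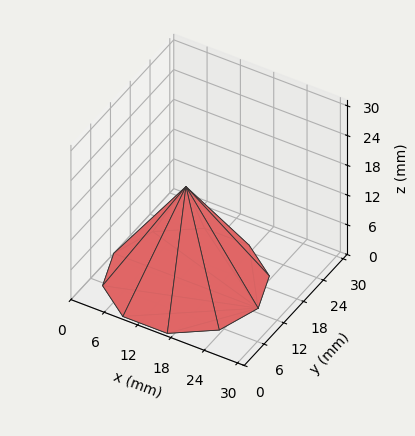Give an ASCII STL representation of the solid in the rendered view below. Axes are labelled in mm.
Reading the render: the shape is a regular 10-sided pyramid, base circumscribed radius ≈ 13 mm, apex at z ≈ 19 mm (dimensions read to the nearest mm from the axis ticks). For the STL, each face is triangulated and given an outward normal.

solid part
  facet normal 0.0000 0.0000 -1.0000
    outer loop
      vertex 17.0 25.4 0.0
      vertex 23.5 20.6 0.0
      vertex 26.0 13.0 0.0
    endloop
  endfacet
  facet normal 0.0000 0.0000 -1.0000
    outer loop
      vertex 9.0 25.4 0.0
      vertex 17.0 25.4 0.0
      vertex 26.0 13.0 0.0
    endloop
  endfacet
  facet normal 0.0000 0.0000 -1.0000
    outer loop
      vertex 2.5 20.6 0.0
      vertex 9.0 25.4 0.0
      vertex 26.0 13.0 0.0
    endloop
  endfacet
  facet normal 0.0000 0.0000 -1.0000
    outer loop
      vertex 0.0 13.0 0.0
      vertex 2.5 20.6 0.0
      vertex 26.0 13.0 0.0
    endloop
  endfacet
  facet normal 0.0000 0.0000 -1.0000
    outer loop
      vertex 2.5 5.4 0.0
      vertex 0.0 13.0 0.0
      vertex 26.0 13.0 0.0
    endloop
  endfacet
  facet normal 0.0000 0.0000 -1.0000
    outer loop
      vertex 9.0 0.6 0.0
      vertex 2.5 5.4 0.0
      vertex 26.0 13.0 0.0
    endloop
  endfacet
  facet normal 0.0000 0.0000 -1.0000
    outer loop
      vertex 17.0 0.6 0.0
      vertex 9.0 0.6 0.0
      vertex 26.0 13.0 0.0
    endloop
  endfacet
  facet normal 0.0000 0.0000 -1.0000
    outer loop
      vertex 23.5 5.4 0.0
      vertex 17.0 0.6 0.0
      vertex 26.0 13.0 0.0
    endloop
  endfacet
  facet normal 0.7965 0.2620 0.5450
    outer loop
      vertex 26.0 13.0 0.0
      vertex 23.5 20.6 0.0
      vertex 13.0 13.0 19.0
    endloop
  endfacet
  facet normal 0.4981 0.6745 0.5450
    outer loop
      vertex 23.5 20.6 0.0
      vertex 17.0 25.4 0.0
      vertex 13.0 13.0 19.0
    endloop
  endfacet
  facet normal 0.0000 0.8374 0.5465
    outer loop
      vertex 17.0 25.4 0.0
      vertex 9.0 25.4 0.0
      vertex 13.0 13.0 19.0
    endloop
  endfacet
  facet normal -0.4981 0.6745 0.5450
    outer loop
      vertex 9.0 25.4 0.0
      vertex 2.5 20.6 0.0
      vertex 13.0 13.0 19.0
    endloop
  endfacet
  facet normal -0.7965 0.2620 0.5450
    outer loop
      vertex 2.5 20.6 0.0
      vertex 0.0 13.0 0.0
      vertex 13.0 13.0 19.0
    endloop
  endfacet
  facet normal -0.7965 -0.2620 0.5450
    outer loop
      vertex 0.0 13.0 0.0
      vertex 2.5 5.4 0.0
      vertex 13.0 13.0 19.0
    endloop
  endfacet
  facet normal -0.4981 -0.6745 0.5450
    outer loop
      vertex 2.5 5.4 0.0
      vertex 9.0 0.6 0.0
      vertex 13.0 13.0 19.0
    endloop
  endfacet
  facet normal 0.0000 -0.8374 0.5465
    outer loop
      vertex 9.0 0.6 0.0
      vertex 17.0 0.6 0.0
      vertex 13.0 13.0 19.0
    endloop
  endfacet
  facet normal 0.4981 -0.6745 0.5450
    outer loop
      vertex 17.0 0.6 0.0
      vertex 23.5 5.4 0.0
      vertex 13.0 13.0 19.0
    endloop
  endfacet
  facet normal 0.7965 -0.2620 0.5450
    outer loop
      vertex 23.5 5.4 0.0
      vertex 26.0 13.0 0.0
      vertex 13.0 13.0 19.0
    endloop
  endfacet
endsolid part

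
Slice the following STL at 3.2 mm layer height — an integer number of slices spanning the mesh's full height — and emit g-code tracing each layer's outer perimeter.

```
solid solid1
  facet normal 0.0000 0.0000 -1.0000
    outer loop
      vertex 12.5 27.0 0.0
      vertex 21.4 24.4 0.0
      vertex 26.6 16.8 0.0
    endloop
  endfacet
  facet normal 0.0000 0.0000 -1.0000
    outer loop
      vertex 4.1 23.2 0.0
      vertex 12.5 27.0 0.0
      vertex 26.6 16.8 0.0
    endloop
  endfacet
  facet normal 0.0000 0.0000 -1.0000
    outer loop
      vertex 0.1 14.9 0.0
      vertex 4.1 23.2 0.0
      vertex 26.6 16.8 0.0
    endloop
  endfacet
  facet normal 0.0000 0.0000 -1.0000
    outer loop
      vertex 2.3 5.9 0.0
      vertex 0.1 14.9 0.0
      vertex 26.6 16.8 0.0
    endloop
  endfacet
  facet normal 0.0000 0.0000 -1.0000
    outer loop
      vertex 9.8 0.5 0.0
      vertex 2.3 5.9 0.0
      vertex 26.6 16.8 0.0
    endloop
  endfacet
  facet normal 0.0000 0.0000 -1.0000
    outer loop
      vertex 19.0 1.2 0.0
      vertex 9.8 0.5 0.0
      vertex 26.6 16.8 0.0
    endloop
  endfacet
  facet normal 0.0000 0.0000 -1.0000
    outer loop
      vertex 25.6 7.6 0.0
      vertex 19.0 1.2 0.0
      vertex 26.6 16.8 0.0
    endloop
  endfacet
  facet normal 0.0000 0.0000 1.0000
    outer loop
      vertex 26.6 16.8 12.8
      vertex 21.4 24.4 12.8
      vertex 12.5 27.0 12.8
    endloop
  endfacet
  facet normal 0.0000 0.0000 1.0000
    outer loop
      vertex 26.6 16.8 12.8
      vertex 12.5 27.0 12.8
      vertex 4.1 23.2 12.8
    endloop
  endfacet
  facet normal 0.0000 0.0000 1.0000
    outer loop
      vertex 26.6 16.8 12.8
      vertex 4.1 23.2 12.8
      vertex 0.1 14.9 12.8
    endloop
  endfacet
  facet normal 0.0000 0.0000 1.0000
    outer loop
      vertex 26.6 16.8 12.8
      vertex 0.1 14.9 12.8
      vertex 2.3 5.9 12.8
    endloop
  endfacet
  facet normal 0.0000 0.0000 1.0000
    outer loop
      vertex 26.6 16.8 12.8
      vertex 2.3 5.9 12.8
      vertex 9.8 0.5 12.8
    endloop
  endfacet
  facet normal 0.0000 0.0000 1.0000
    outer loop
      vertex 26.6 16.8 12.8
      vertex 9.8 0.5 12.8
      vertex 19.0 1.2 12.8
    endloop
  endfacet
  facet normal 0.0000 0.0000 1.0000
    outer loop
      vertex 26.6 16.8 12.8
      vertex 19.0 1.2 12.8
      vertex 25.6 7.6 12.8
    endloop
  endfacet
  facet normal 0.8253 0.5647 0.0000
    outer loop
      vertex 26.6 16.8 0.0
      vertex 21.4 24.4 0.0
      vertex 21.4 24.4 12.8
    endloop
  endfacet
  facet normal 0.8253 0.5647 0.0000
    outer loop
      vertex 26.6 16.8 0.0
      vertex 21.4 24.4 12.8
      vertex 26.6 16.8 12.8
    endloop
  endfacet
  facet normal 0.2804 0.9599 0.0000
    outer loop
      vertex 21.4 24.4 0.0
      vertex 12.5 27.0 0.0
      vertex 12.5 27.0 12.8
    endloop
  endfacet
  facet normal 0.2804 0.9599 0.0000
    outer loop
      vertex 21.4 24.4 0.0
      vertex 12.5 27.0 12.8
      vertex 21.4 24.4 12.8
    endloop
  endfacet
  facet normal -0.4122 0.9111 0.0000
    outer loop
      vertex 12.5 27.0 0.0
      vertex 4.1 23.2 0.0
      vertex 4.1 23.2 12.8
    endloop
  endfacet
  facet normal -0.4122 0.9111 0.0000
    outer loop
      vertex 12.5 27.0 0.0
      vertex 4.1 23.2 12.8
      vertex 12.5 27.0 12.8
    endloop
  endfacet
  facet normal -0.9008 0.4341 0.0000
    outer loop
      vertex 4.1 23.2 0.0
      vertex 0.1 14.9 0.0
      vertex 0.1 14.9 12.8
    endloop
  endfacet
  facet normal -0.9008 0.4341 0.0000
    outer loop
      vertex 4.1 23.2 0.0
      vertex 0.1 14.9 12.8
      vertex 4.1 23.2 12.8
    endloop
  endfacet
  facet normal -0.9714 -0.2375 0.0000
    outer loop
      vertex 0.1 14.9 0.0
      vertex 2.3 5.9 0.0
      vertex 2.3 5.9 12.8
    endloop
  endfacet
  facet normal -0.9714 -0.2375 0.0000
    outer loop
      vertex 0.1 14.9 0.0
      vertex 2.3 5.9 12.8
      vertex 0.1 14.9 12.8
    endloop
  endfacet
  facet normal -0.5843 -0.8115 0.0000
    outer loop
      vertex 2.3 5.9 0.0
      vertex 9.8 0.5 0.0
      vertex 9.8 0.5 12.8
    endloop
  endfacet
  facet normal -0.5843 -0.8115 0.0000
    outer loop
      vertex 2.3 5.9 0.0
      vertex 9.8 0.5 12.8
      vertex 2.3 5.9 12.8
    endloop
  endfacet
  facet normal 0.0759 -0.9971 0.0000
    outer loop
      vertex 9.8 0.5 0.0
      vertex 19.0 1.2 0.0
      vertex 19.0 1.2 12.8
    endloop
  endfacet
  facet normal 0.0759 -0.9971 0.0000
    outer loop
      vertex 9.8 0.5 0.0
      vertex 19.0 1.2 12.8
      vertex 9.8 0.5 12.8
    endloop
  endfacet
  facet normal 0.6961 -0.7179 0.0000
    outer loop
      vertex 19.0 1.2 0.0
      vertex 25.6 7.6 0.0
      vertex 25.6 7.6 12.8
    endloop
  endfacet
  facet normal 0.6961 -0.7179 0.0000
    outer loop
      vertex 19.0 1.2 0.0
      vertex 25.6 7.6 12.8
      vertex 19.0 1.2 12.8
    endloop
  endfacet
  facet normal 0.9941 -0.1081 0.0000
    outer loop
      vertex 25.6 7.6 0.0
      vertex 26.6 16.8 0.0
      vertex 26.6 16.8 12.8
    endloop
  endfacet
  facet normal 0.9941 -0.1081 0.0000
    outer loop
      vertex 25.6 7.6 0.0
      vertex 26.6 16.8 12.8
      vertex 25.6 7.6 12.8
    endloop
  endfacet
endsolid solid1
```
; perimeter-only toolpath
G21 ; units = mm
G90 ; absolute positioning
G28 ; home
; layer 1
G0 Z3.2
G0 X26.6 Y16.8
G1 X21.4 Y24.4
G1 X12.5 Y27.0
G1 X4.1 Y23.2
G1 X0.1 Y14.9
G1 X2.3 Y5.9
G1 X9.8 Y0.5
G1 X19.0 Y1.2
G1 X25.6 Y7.6
G1 X26.6 Y16.8
; layer 2
G0 Z6.4
G0 X26.6 Y16.8
G1 X21.4 Y24.4
G1 X12.5 Y27.0
G1 X4.1 Y23.2
G1 X0.1 Y14.9
G1 X2.3 Y5.9
G1 X9.8 Y0.5
G1 X19.0 Y1.2
G1 X25.6 Y7.6
G1 X26.6 Y16.8
; layer 3
G0 Z9.6
G0 X26.6 Y16.8
G1 X21.4 Y24.4
G1 X12.5 Y27.0
G1 X4.1 Y23.2
G1 X0.1 Y14.9
G1 X2.3 Y5.9
G1 X9.8 Y0.5
G1 X19.0 Y1.2
G1 X25.6 Y7.6
G1 X26.6 Y16.8
; layer 4
G0 Z12.8
G0 X26.6 Y16.8
G1 X21.4 Y24.4
G1 X12.5 Y27.0
G1 X4.1 Y23.2
G1 X0.1 Y14.9
G1 X2.3 Y5.9
G1 X9.8 Y0.5
G1 X19.0 Y1.2
G1 X25.6 Y7.6
G1 X26.6 Y16.8
M2 ; end

The solid is a regular 9-sided prism (a cylinder approximated with 9 flat sides), circumscribed radius ≈ 13.5 mm, height ≈ 12.8 mm. Slicing at Δz = 3.2 mm — 4 equal slices spanning the solid's height, so layer i sits at z = i·h/4 — gives 4 non-empty perimeters. Each is a 9-segment closed polygon; G0 lifts to the layer z and rapids to the start vertex, then G1 traces the edges.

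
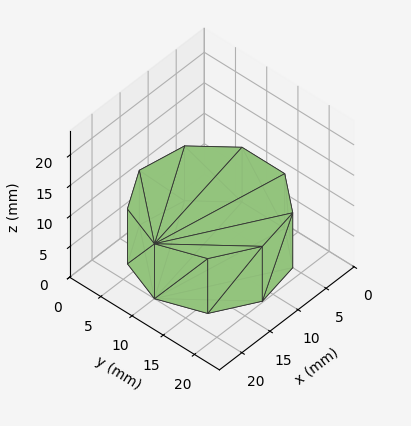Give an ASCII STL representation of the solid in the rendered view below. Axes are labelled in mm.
Reading the render: the shape is a regular 9-sided prism (a cylinder approximated with 9 flat sides), circumscribed radius ≈ 10 mm, height ≈ 9 mm (dimensions read to the nearest mm from the axis ticks). For the STL, each face is triangulated and given an outward normal.

solid part
  facet normal 0.0000 0.0000 -1.0000
    outer loop
      vertex 11.74 19.85 0.00
      vertex 17.66 16.43 0.00
      vertex 20.00 10.00 0.00
    endloop
  endfacet
  facet normal 0.0000 0.0000 -1.0000
    outer loop
      vertex 5.00 18.66 0.00
      vertex 11.74 19.85 0.00
      vertex 20.00 10.00 0.00
    endloop
  endfacet
  facet normal 0.0000 0.0000 -1.0000
    outer loop
      vertex 0.60 13.42 0.00
      vertex 5.00 18.66 0.00
      vertex 20.00 10.00 0.00
    endloop
  endfacet
  facet normal 0.0000 0.0000 -1.0000
    outer loop
      vertex 0.60 6.58 0.00
      vertex 0.60 13.42 0.00
      vertex 20.00 10.00 0.00
    endloop
  endfacet
  facet normal 0.0000 0.0000 -1.0000
    outer loop
      vertex 5.00 1.34 0.00
      vertex 0.60 6.58 0.00
      vertex 20.00 10.00 0.00
    endloop
  endfacet
  facet normal 0.0000 0.0000 -1.0000
    outer loop
      vertex 11.74 0.15 0.00
      vertex 5.00 1.34 0.00
      vertex 20.00 10.00 0.00
    endloop
  endfacet
  facet normal 0.0000 0.0000 -1.0000
    outer loop
      vertex 17.66 3.57 0.00
      vertex 11.74 0.15 0.00
      vertex 20.00 10.00 0.00
    endloop
  endfacet
  facet normal 0.0000 0.0000 1.0000
    outer loop
      vertex 20.00 10.00 9.00
      vertex 17.66 16.43 9.00
      vertex 11.74 19.85 9.00
    endloop
  endfacet
  facet normal 0.0000 0.0000 1.0000
    outer loop
      vertex 20.00 10.00 9.00
      vertex 11.74 19.85 9.00
      vertex 5.00 18.66 9.00
    endloop
  endfacet
  facet normal 0.0000 0.0000 1.0000
    outer loop
      vertex 20.00 10.00 9.00
      vertex 5.00 18.66 9.00
      vertex 0.60 13.42 9.00
    endloop
  endfacet
  facet normal 0.0000 0.0000 1.0000
    outer loop
      vertex 20.00 10.00 9.00
      vertex 0.60 13.42 9.00
      vertex 0.60 6.58 9.00
    endloop
  endfacet
  facet normal 0.0000 0.0000 1.0000
    outer loop
      vertex 20.00 10.00 9.00
      vertex 0.60 6.58 9.00
      vertex 5.00 1.34 9.00
    endloop
  endfacet
  facet normal 0.0000 0.0000 1.0000
    outer loop
      vertex 20.00 10.00 9.00
      vertex 5.00 1.34 9.00
      vertex 11.74 0.15 9.00
    endloop
  endfacet
  facet normal 0.0000 0.0000 1.0000
    outer loop
      vertex 20.00 10.00 9.00
      vertex 11.74 0.15 9.00
      vertex 17.66 3.57 9.00
    endloop
  endfacet
  facet normal 0.9397 0.3420 0.0000
    outer loop
      vertex 20.00 10.00 0.00
      vertex 17.66 16.43 0.00
      vertex 17.66 16.43 9.00
    endloop
  endfacet
  facet normal 0.9397 0.3420 0.0000
    outer loop
      vertex 20.00 10.00 0.00
      vertex 17.66 16.43 9.00
      vertex 20.00 10.00 9.00
    endloop
  endfacet
  facet normal 0.5002 0.8659 0.0000
    outer loop
      vertex 17.66 16.43 0.00
      vertex 11.74 19.85 0.00
      vertex 11.74 19.85 9.00
    endloop
  endfacet
  facet normal 0.5002 0.8659 0.0000
    outer loop
      vertex 17.66 16.43 0.00
      vertex 11.74 19.85 9.00
      vertex 17.66 16.43 9.00
    endloop
  endfacet
  facet normal -0.1739 0.9848 0.0000
    outer loop
      vertex 11.74 19.85 0.00
      vertex 5.00 18.66 0.00
      vertex 5.00 18.66 9.00
    endloop
  endfacet
  facet normal -0.1739 0.9848 0.0000
    outer loop
      vertex 11.74 19.85 0.00
      vertex 5.00 18.66 9.00
      vertex 11.74 19.85 9.00
    endloop
  endfacet
  facet normal -0.7658 0.6431 0.0000
    outer loop
      vertex 5.00 18.66 0.00
      vertex 0.60 13.42 0.00
      vertex 0.60 13.42 9.00
    endloop
  endfacet
  facet normal -0.7658 0.6431 0.0000
    outer loop
      vertex 5.00 18.66 0.00
      vertex 0.60 13.42 9.00
      vertex 5.00 18.66 9.00
    endloop
  endfacet
  facet normal -1.0000 0.0000 0.0000
    outer loop
      vertex 0.60 13.42 0.00
      vertex 0.60 6.58 0.00
      vertex 0.60 6.58 9.00
    endloop
  endfacet
  facet normal -1.0000 0.0000 0.0000
    outer loop
      vertex 0.60 13.42 0.00
      vertex 0.60 6.58 9.00
      vertex 0.60 13.42 9.00
    endloop
  endfacet
  facet normal -0.7658 -0.6431 0.0000
    outer loop
      vertex 0.60 6.58 0.00
      vertex 5.00 1.34 0.00
      vertex 5.00 1.34 9.00
    endloop
  endfacet
  facet normal -0.7658 -0.6431 0.0000
    outer loop
      vertex 0.60 6.58 0.00
      vertex 5.00 1.34 9.00
      vertex 0.60 6.58 9.00
    endloop
  endfacet
  facet normal -0.1739 -0.9848 0.0000
    outer loop
      vertex 5.00 1.34 0.00
      vertex 11.74 0.15 0.00
      vertex 11.74 0.15 9.00
    endloop
  endfacet
  facet normal -0.1739 -0.9848 0.0000
    outer loop
      vertex 5.00 1.34 0.00
      vertex 11.74 0.15 9.00
      vertex 5.00 1.34 9.00
    endloop
  endfacet
  facet normal 0.5002 -0.8659 0.0000
    outer loop
      vertex 11.74 0.15 0.00
      vertex 17.66 3.57 0.00
      vertex 17.66 3.57 9.00
    endloop
  endfacet
  facet normal 0.5002 -0.8659 0.0000
    outer loop
      vertex 11.74 0.15 0.00
      vertex 17.66 3.57 9.00
      vertex 11.74 0.15 9.00
    endloop
  endfacet
  facet normal 0.9397 -0.3420 0.0000
    outer loop
      vertex 17.66 3.57 0.00
      vertex 20.00 10.00 0.00
      vertex 20.00 10.00 9.00
    endloop
  endfacet
  facet normal 0.9397 -0.3420 0.0000
    outer loop
      vertex 17.66 3.57 0.00
      vertex 20.00 10.00 9.00
      vertex 17.66 3.57 9.00
    endloop
  endfacet
endsolid part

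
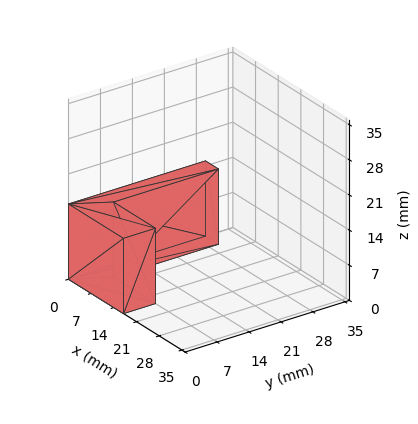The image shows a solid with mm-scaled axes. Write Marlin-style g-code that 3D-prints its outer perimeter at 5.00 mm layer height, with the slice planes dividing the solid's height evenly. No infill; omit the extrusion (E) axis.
Reading the render: the shape is an L-shaped prism: outer 17 × 30 mm, arm thicknesses ≈ 7 mm (horizontal) and 4 mm (vertical), extruded 15 mm in z (dimensions read to the nearest mm from the axis ticks). For the g-code, the solid's height is divided into equal slices at the stated Δz and each level perimeter traced with G1 moves after a G0 lift.

; perimeter-only toolpath
G21 ; units = mm
G90 ; absolute positioning
G28 ; home
; layer 1
G0 Z5.00
G0 X0.00 Y0.00
G1 X17.00 Y0.00
G1 X17.00 Y7.00
G1 X4.00 Y7.00
G1 X4.00 Y30.00
G1 X0.00 Y30.00
G1 X0.00 Y0.00
; layer 2
G0 Z10.00
G0 X0.00 Y0.00
G1 X17.00 Y0.00
G1 X17.00 Y7.00
G1 X4.00 Y7.00
G1 X4.00 Y30.00
G1 X0.00 Y30.00
G1 X0.00 Y0.00
; layer 3
G0 Z15.00
G0 X0.00 Y0.00
G1 X17.00 Y0.00
G1 X17.00 Y7.00
G1 X4.00 Y7.00
G1 X4.00 Y30.00
G1 X0.00 Y30.00
G1 X0.00 Y0.00
M2 ; end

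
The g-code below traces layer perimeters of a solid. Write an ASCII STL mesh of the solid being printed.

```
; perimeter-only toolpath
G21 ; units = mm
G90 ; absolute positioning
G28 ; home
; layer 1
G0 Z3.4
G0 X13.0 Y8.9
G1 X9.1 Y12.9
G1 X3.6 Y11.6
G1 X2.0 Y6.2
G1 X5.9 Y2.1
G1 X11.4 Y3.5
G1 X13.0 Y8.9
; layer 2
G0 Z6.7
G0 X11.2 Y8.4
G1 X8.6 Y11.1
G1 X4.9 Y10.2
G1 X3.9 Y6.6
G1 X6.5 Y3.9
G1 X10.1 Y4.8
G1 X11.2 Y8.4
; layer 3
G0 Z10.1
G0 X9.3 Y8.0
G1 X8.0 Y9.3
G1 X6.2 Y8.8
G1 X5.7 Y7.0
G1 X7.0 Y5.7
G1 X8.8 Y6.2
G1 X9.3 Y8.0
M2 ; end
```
solid part
  facet normal 0.0000 0.0000 -1.0000
    outer loop
      vertex 2.3 12.9 0.0
      vertex 9.6 14.7 0.0
      vertex 14.8 9.3 0.0
    endloop
  endfacet
  facet normal 0.0000 0.0000 -1.0000
    outer loop
      vertex 0.2 5.7 0.0
      vertex 2.3 12.9 0.0
      vertex 14.8 9.3 0.0
    endloop
  endfacet
  facet normal 0.0000 0.0000 -1.0000
    outer loop
      vertex 5.4 0.3 0.0
      vertex 0.2 5.7 0.0
      vertex 14.8 9.3 0.0
    endloop
  endfacet
  facet normal 0.0000 0.0000 -1.0000
    outer loop
      vertex 12.7 2.1 0.0
      vertex 5.4 0.3 0.0
      vertex 14.8 9.3 0.0
    endloop
  endfacet
  facet normal 0.6480 0.6240 0.4368
    outer loop
      vertex 14.8 9.3 0.0
      vertex 9.6 14.7 0.0
      vertex 7.5 7.5 13.4
    endloop
  endfacet
  facet normal -0.2155 0.8739 0.4358
    outer loop
      vertex 9.6 14.7 0.0
      vertex 2.3 12.9 0.0
      vertex 7.5 7.5 13.4
    endloop
  endfacet
  facet normal -0.8636 0.2519 0.4367
    outer loop
      vertex 2.3 12.9 0.0
      vertex 0.2 5.7 0.0
      vertex 7.5 7.5 13.4
    endloop
  endfacet
  facet normal -0.6480 -0.6240 0.4368
    outer loop
      vertex 0.2 5.7 0.0
      vertex 5.4 0.3 0.0
      vertex 7.5 7.5 13.4
    endloop
  endfacet
  facet normal 0.2155 -0.8739 0.4358
    outer loop
      vertex 5.4 0.3 0.0
      vertex 12.7 2.1 0.0
      vertex 7.5 7.5 13.4
    endloop
  endfacet
  facet normal 0.8636 -0.2519 0.4367
    outer loop
      vertex 12.7 2.1 0.0
      vertex 14.8 9.3 0.0
      vertex 7.5 7.5 13.4
    endloop
  endfacet
endsolid part

The G0 Z moves step by Δz≈3.4 mm. The G1 loops shrink linearly with z, so the solid tapers from its base footprint up to z≈13.4. Closing with a flat bottom cap and the tapered top and triangulating gives 10 facets — a regular 6-sided pyramid, base circumscribed radius ≈ 7.5 mm, apex at z ≈ 13.4 mm.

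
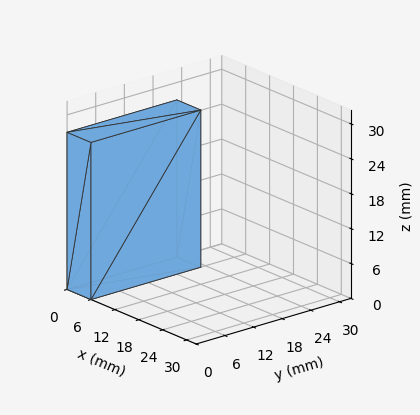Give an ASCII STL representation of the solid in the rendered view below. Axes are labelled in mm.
Reading the render: the shape is a rectangular box, roughly 6 × 23 mm footprint and 27 mm tall (dimensions read to the nearest mm from the axis ticks). For the STL, each face is triangulated and given an outward normal.

solid part
  facet normal 0.0000 0.0000 -1.0000
    outer loop
      vertex 6.000 23.000 0.000
      vertex 6.000 0.000 0.000
      vertex 0.000 0.000 0.000
    endloop
  endfacet
  facet normal 0.0000 0.0000 -1.0000
    outer loop
      vertex 0.000 23.000 0.000
      vertex 6.000 23.000 0.000
      vertex 0.000 0.000 0.000
    endloop
  endfacet
  facet normal 0.0000 0.0000 1.0000
    outer loop
      vertex 0.000 0.000 27.000
      vertex 6.000 0.000 27.000
      vertex 6.000 23.000 27.000
    endloop
  endfacet
  facet normal 0.0000 0.0000 1.0000
    outer loop
      vertex 0.000 0.000 27.000
      vertex 6.000 23.000 27.000
      vertex 0.000 23.000 27.000
    endloop
  endfacet
  facet normal 0.0000 -1.0000 0.0000
    outer loop
      vertex 0.000 0.000 0.000
      vertex 6.000 0.000 0.000
      vertex 6.000 0.000 27.000
    endloop
  endfacet
  facet normal 0.0000 -1.0000 0.0000
    outer loop
      vertex 0.000 0.000 0.000
      vertex 6.000 0.000 27.000
      vertex 0.000 0.000 27.000
    endloop
  endfacet
  facet normal 0.0000 1.0000 0.0000
    outer loop
      vertex 6.000 23.000 27.000
      vertex 6.000 23.000 0.000
      vertex 0.000 23.000 0.000
    endloop
  endfacet
  facet normal 0.0000 1.0000 0.0000
    outer loop
      vertex 0.000 23.000 27.000
      vertex 6.000 23.000 27.000
      vertex 0.000 23.000 0.000
    endloop
  endfacet
  facet normal -1.0000 0.0000 0.0000
    outer loop
      vertex 0.000 23.000 27.000
      vertex 0.000 23.000 0.000
      vertex 0.000 0.000 0.000
    endloop
  endfacet
  facet normal -1.0000 0.0000 0.0000
    outer loop
      vertex 0.000 0.000 27.000
      vertex 0.000 23.000 27.000
      vertex 0.000 0.000 0.000
    endloop
  endfacet
  facet normal 1.0000 0.0000 0.0000
    outer loop
      vertex 6.000 0.000 0.000
      vertex 6.000 23.000 0.000
      vertex 6.000 23.000 27.000
    endloop
  endfacet
  facet normal 1.0000 0.0000 0.0000
    outer loop
      vertex 6.000 0.000 0.000
      vertex 6.000 23.000 27.000
      vertex 6.000 0.000 27.000
    endloop
  endfacet
endsolid part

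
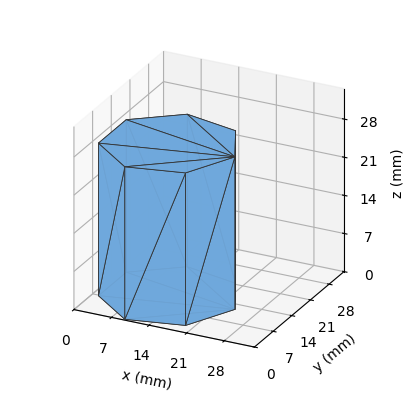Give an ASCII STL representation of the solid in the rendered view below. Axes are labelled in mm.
Reading the render: the shape is a regular 7-sided prism (a cylinder approximated with 7 flat sides), circumscribed radius ≈ 12 mm, height ≈ 28 mm (dimensions read to the nearest mm from the axis ticks). For the STL, each face is triangulated and given an outward normal.

solid part
  facet normal 0.0000 0.0000 -1.0000
    outer loop
      vertex 9.33 23.70 0.00
      vertex 19.48 21.38 0.00
      vertex 24.00 12.00 0.00
    endloop
  endfacet
  facet normal 0.0000 0.0000 -1.0000
    outer loop
      vertex 1.19 17.21 0.00
      vertex 9.33 23.70 0.00
      vertex 24.00 12.00 0.00
    endloop
  endfacet
  facet normal 0.0000 0.0000 -1.0000
    outer loop
      vertex 1.19 6.79 0.00
      vertex 1.19 17.21 0.00
      vertex 24.00 12.00 0.00
    endloop
  endfacet
  facet normal 0.0000 0.0000 -1.0000
    outer loop
      vertex 9.33 0.30 0.00
      vertex 1.19 6.79 0.00
      vertex 24.00 12.00 0.00
    endloop
  endfacet
  facet normal 0.0000 0.0000 -1.0000
    outer loop
      vertex 19.48 2.62 0.00
      vertex 9.33 0.30 0.00
      vertex 24.00 12.00 0.00
    endloop
  endfacet
  facet normal 0.0000 0.0000 1.0000
    outer loop
      vertex 24.00 12.00 28.00
      vertex 19.48 21.38 28.00
      vertex 9.33 23.70 28.00
    endloop
  endfacet
  facet normal 0.0000 0.0000 1.0000
    outer loop
      vertex 24.00 12.00 28.00
      vertex 9.33 23.70 28.00
      vertex 1.19 17.21 28.00
    endloop
  endfacet
  facet normal 0.0000 0.0000 1.0000
    outer loop
      vertex 24.00 12.00 28.00
      vertex 1.19 17.21 28.00
      vertex 1.19 6.79 28.00
    endloop
  endfacet
  facet normal 0.0000 0.0000 1.0000
    outer loop
      vertex 24.00 12.00 28.00
      vertex 1.19 6.79 28.00
      vertex 9.33 0.30 28.00
    endloop
  endfacet
  facet normal 0.0000 0.0000 1.0000
    outer loop
      vertex 24.00 12.00 28.00
      vertex 9.33 0.30 28.00
      vertex 19.48 2.62 28.00
    endloop
  endfacet
  facet normal 0.9009 0.4341 0.0000
    outer loop
      vertex 24.00 12.00 0.00
      vertex 19.48 21.38 0.00
      vertex 19.48 21.38 28.00
    endloop
  endfacet
  facet normal 0.9009 0.4341 0.0000
    outer loop
      vertex 24.00 12.00 0.00
      vertex 19.48 21.38 28.00
      vertex 24.00 12.00 28.00
    endloop
  endfacet
  facet normal 0.2228 0.9749 0.0000
    outer loop
      vertex 19.48 21.38 0.00
      vertex 9.33 23.70 0.00
      vertex 9.33 23.70 28.00
    endloop
  endfacet
  facet normal 0.2228 0.9749 0.0000
    outer loop
      vertex 19.48 21.38 0.00
      vertex 9.33 23.70 28.00
      vertex 19.48 21.38 28.00
    endloop
  endfacet
  facet normal -0.6234 0.7819 0.0000
    outer loop
      vertex 9.33 23.70 0.00
      vertex 1.19 17.21 0.00
      vertex 1.19 17.21 28.00
    endloop
  endfacet
  facet normal -0.6234 0.7819 0.0000
    outer loop
      vertex 9.33 23.70 0.00
      vertex 1.19 17.21 28.00
      vertex 9.33 23.70 28.00
    endloop
  endfacet
  facet normal -1.0000 0.0000 0.0000
    outer loop
      vertex 1.19 17.21 0.00
      vertex 1.19 6.79 0.00
      vertex 1.19 6.79 28.00
    endloop
  endfacet
  facet normal -1.0000 0.0000 0.0000
    outer loop
      vertex 1.19 17.21 0.00
      vertex 1.19 6.79 28.00
      vertex 1.19 17.21 28.00
    endloop
  endfacet
  facet normal -0.6234 -0.7819 0.0000
    outer loop
      vertex 1.19 6.79 0.00
      vertex 9.33 0.30 0.00
      vertex 9.33 0.30 28.00
    endloop
  endfacet
  facet normal -0.6234 -0.7819 0.0000
    outer loop
      vertex 1.19 6.79 0.00
      vertex 9.33 0.30 28.00
      vertex 1.19 6.79 28.00
    endloop
  endfacet
  facet normal 0.2228 -0.9749 0.0000
    outer loop
      vertex 9.33 0.30 0.00
      vertex 19.48 2.62 0.00
      vertex 19.48 2.62 28.00
    endloop
  endfacet
  facet normal 0.2228 -0.9749 0.0000
    outer loop
      vertex 9.33 0.30 0.00
      vertex 19.48 2.62 28.00
      vertex 9.33 0.30 28.00
    endloop
  endfacet
  facet normal 0.9009 -0.4341 0.0000
    outer loop
      vertex 19.48 2.62 0.00
      vertex 24.00 12.00 0.00
      vertex 24.00 12.00 28.00
    endloop
  endfacet
  facet normal 0.9009 -0.4341 0.0000
    outer loop
      vertex 19.48 2.62 0.00
      vertex 24.00 12.00 28.00
      vertex 19.48 2.62 28.00
    endloop
  endfacet
endsolid part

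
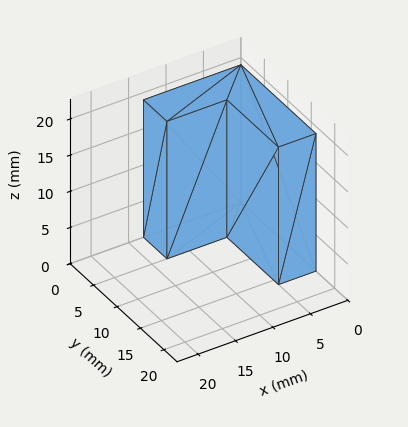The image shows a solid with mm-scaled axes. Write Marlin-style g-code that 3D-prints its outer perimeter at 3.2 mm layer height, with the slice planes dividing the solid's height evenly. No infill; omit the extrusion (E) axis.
Reading the render: the shape is an L-shaped prism: outer 13 × 16 mm, arm thicknesses ≈ 5 mm (horizontal) and 5 mm (vertical), extruded 19 mm in z (dimensions read to the nearest mm from the axis ticks). For the g-code, the solid's height is divided into equal slices at the stated Δz and each level perimeter traced with G1 moves after a G0 lift.

; perimeter-only toolpath
G21 ; units = mm
G90 ; absolute positioning
G28 ; home
; layer 1
G0 Z3.2
G0 X0.0 Y0.0
G1 X13.0 Y0.0
G1 X13.0 Y5.0
G1 X5.0 Y5.0
G1 X5.0 Y16.0
G1 X0.0 Y16.0
G1 X0.0 Y0.0
; layer 2
G0 Z6.3
G0 X0.0 Y0.0
G1 X13.0 Y0.0
G1 X13.0 Y5.0
G1 X5.0 Y5.0
G1 X5.0 Y16.0
G1 X0.0 Y16.0
G1 X0.0 Y0.0
; layer 3
G0 Z9.5
G0 X0.0 Y0.0
G1 X13.0 Y0.0
G1 X13.0 Y5.0
G1 X5.0 Y5.0
G1 X5.0 Y16.0
G1 X0.0 Y16.0
G1 X0.0 Y0.0
; layer 4
G0 Z12.7
G0 X0.0 Y0.0
G1 X13.0 Y0.0
G1 X13.0 Y5.0
G1 X5.0 Y5.0
G1 X5.0 Y16.0
G1 X0.0 Y16.0
G1 X0.0 Y0.0
; layer 5
G0 Z15.8
G0 X0.0 Y0.0
G1 X13.0 Y0.0
G1 X13.0 Y5.0
G1 X5.0 Y5.0
G1 X5.0 Y16.0
G1 X0.0 Y16.0
G1 X0.0 Y0.0
; layer 6
G0 Z19.0
G0 X0.0 Y0.0
G1 X13.0 Y0.0
G1 X13.0 Y5.0
G1 X5.0 Y5.0
G1 X5.0 Y16.0
G1 X0.0 Y16.0
G1 X0.0 Y0.0
M2 ; end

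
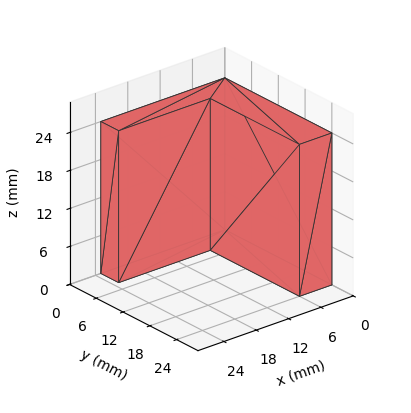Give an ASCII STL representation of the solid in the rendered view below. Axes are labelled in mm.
Reading the render: the shape is an L-shaped prism: outer 23 × 24 mm, arm thicknesses ≈ 4 mm (horizontal) and 6 mm (vertical), extruded 24 mm in z (dimensions read to the nearest mm from the axis ticks). For the STL, each face is triangulated and given an outward normal.

solid part
  facet normal 0.0000 0.0000 -1.0000
    outer loop
      vertex 23.0 4.0 0.0
      vertex 23.0 0.0 0.0
      vertex 0.0 0.0 0.0
    endloop
  endfacet
  facet normal 0.0000 0.0000 -1.0000
    outer loop
      vertex 6.0 4.0 0.0
      vertex 23.0 4.0 0.0
      vertex 0.0 0.0 0.0
    endloop
  endfacet
  facet normal 0.0000 0.0000 -1.0000
    outer loop
      vertex 6.0 24.0 0.0
      vertex 6.0 4.0 0.0
      vertex 0.0 0.0 0.0
    endloop
  endfacet
  facet normal 0.0000 0.0000 -1.0000
    outer loop
      vertex 0.0 24.0 0.0
      vertex 6.0 24.0 0.0
      vertex 0.0 0.0 0.0
    endloop
  endfacet
  facet normal 0.0000 0.0000 1.0000
    outer loop
      vertex 0.0 0.0 24.0
      vertex 23.0 0.0 24.0
      vertex 23.0 4.0 24.0
    endloop
  endfacet
  facet normal 0.0000 0.0000 1.0000
    outer loop
      vertex 0.0 0.0 24.0
      vertex 23.0 4.0 24.0
      vertex 6.0 4.0 24.0
    endloop
  endfacet
  facet normal 0.0000 0.0000 1.0000
    outer loop
      vertex 0.0 0.0 24.0
      vertex 6.0 4.0 24.0
      vertex 6.0 24.0 24.0
    endloop
  endfacet
  facet normal 0.0000 0.0000 1.0000
    outer loop
      vertex 0.0 0.0 24.0
      vertex 6.0 24.0 24.0
      vertex 0.0 24.0 24.0
    endloop
  endfacet
  facet normal 0.0000 -1.0000 0.0000
    outer loop
      vertex 0.0 0.0 0.0
      vertex 23.0 0.0 0.0
      vertex 23.0 0.0 24.0
    endloop
  endfacet
  facet normal 0.0000 -1.0000 0.0000
    outer loop
      vertex 0.0 0.0 0.0
      vertex 23.0 0.0 24.0
      vertex 0.0 0.0 24.0
    endloop
  endfacet
  facet normal 1.0000 0.0000 0.0000
    outer loop
      vertex 23.0 0.0 0.0
      vertex 23.0 4.0 0.0
      vertex 23.0 4.0 24.0
    endloop
  endfacet
  facet normal 1.0000 0.0000 0.0000
    outer loop
      vertex 23.0 0.0 0.0
      vertex 23.0 4.0 24.0
      vertex 23.0 0.0 24.0
    endloop
  endfacet
  facet normal 0.0000 1.0000 0.0000
    outer loop
      vertex 23.0 4.0 0.0
      vertex 6.0 4.0 0.0
      vertex 6.0 4.0 24.0
    endloop
  endfacet
  facet normal 0.0000 1.0000 0.0000
    outer loop
      vertex 23.0 4.0 0.0
      vertex 6.0 4.0 24.0
      vertex 23.0 4.0 24.0
    endloop
  endfacet
  facet normal 1.0000 0.0000 0.0000
    outer loop
      vertex 6.0 4.0 0.0
      vertex 6.0 24.0 0.0
      vertex 6.0 24.0 24.0
    endloop
  endfacet
  facet normal 1.0000 0.0000 0.0000
    outer loop
      vertex 6.0 4.0 0.0
      vertex 6.0 24.0 24.0
      vertex 6.0 4.0 24.0
    endloop
  endfacet
  facet normal 0.0000 1.0000 0.0000
    outer loop
      vertex 6.0 24.0 0.0
      vertex 0.0 24.0 0.0
      vertex 0.0 24.0 24.0
    endloop
  endfacet
  facet normal 0.0000 1.0000 0.0000
    outer loop
      vertex 6.0 24.0 0.0
      vertex 0.0 24.0 24.0
      vertex 6.0 24.0 24.0
    endloop
  endfacet
  facet normal -1.0000 0.0000 0.0000
    outer loop
      vertex 0.0 24.0 0.0
      vertex 0.0 0.0 0.0
      vertex 0.0 0.0 24.0
    endloop
  endfacet
  facet normal -1.0000 0.0000 0.0000
    outer loop
      vertex 0.0 24.0 0.0
      vertex 0.0 0.0 24.0
      vertex 0.0 24.0 24.0
    endloop
  endfacet
endsolid part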